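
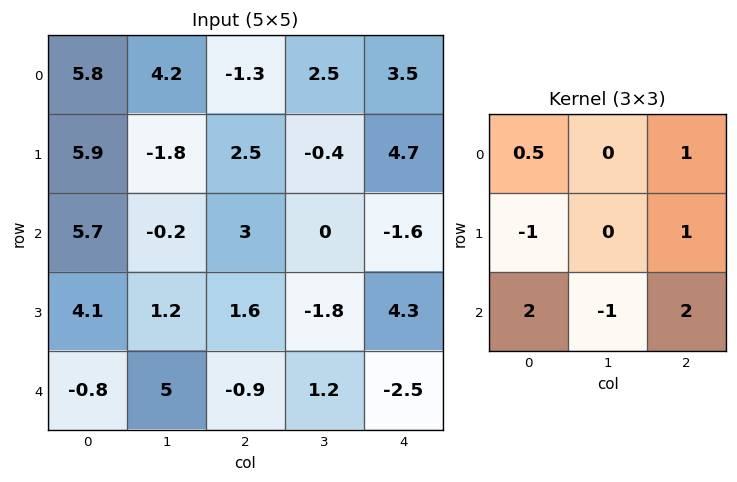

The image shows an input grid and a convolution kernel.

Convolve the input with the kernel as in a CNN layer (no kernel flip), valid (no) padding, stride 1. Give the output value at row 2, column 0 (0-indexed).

-5.05

The receptive field on the input at this output position is [5.7 -0.2 3 / 4.1 1.2 1.6 / -0.8 5 -0.9]. Elementwise product with the kernel and sum: 5.7·0.5 + 3·1 + 4.1·-1 + 1.6·1 + -0.8·2 + 5·-1 + -0.9·2.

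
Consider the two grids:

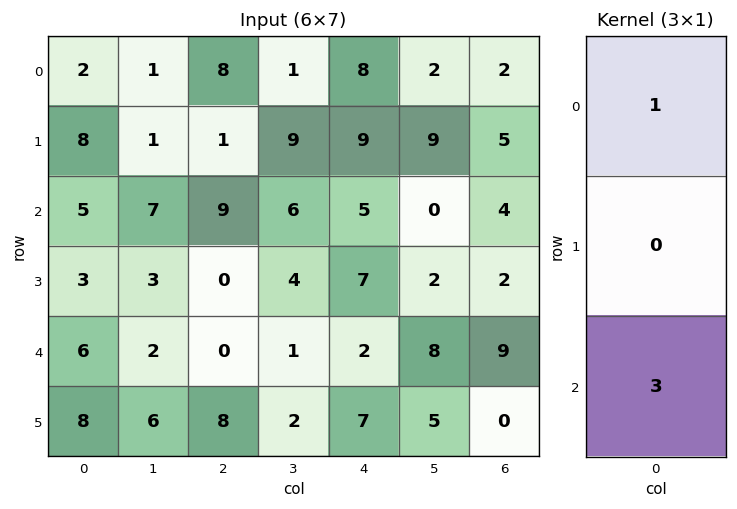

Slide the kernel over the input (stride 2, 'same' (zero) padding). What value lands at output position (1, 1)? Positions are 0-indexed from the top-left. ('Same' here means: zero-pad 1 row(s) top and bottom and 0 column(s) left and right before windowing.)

1

The receptive field on the zero-padded input at this output position is [1 / 9 / 0]. Elementwise product with the kernel and sum: 1·1 + 0·3.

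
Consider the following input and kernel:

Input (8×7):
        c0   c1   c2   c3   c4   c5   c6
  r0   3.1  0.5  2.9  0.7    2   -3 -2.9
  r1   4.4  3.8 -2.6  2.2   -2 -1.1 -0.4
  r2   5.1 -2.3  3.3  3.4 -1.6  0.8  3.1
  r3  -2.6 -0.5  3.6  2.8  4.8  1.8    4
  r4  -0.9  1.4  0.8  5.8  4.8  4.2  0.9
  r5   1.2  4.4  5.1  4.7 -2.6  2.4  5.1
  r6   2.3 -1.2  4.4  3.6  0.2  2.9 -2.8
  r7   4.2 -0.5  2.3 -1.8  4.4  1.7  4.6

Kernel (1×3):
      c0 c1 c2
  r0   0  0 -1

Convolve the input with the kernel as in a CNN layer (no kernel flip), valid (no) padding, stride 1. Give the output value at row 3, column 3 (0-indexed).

-1.8

The receptive field on the input at this output position is [2.8 4.8 1.8]. Elementwise product with the kernel and sum: 1.8·-1.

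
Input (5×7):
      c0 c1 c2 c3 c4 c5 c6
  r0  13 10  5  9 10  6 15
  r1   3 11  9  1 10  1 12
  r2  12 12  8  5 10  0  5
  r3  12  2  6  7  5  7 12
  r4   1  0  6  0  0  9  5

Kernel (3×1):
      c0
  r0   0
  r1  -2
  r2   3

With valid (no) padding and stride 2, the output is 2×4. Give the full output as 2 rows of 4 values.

30 6 10 -9
-21 6 -10 -9

Output[0,0]: The receptive field on the input at this output position is [13 / 3 / 12]. Elementwise product with the kernel and sum: 3·-2 + 12·3.
Output[0,1]: The receptive field on the input at this output position is [5 / 9 / 8]. Elementwise product with the kernel and sum: 9·-2 + 8·3.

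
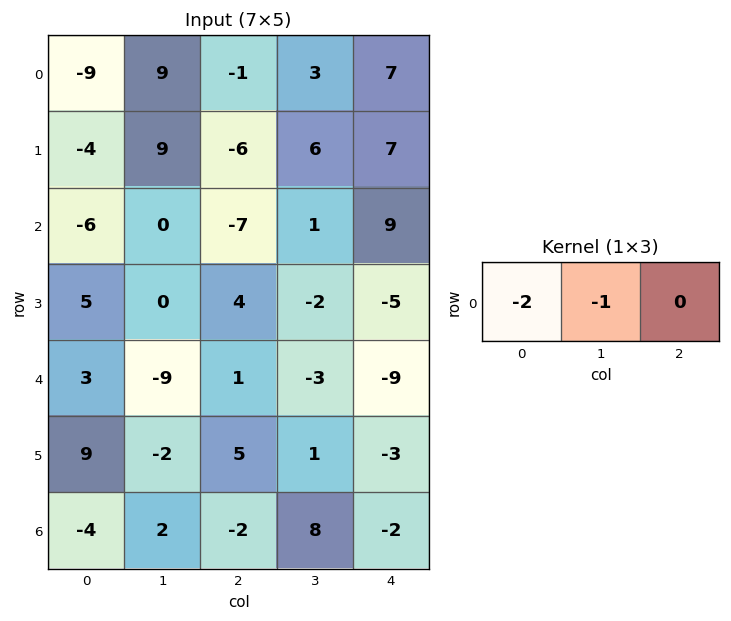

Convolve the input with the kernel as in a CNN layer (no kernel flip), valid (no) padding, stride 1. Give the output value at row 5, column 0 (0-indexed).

The receptive field on the input at this output position is [9 -2 5]. Elementwise product with the kernel and sum: 9·-2 + -2·-1.

-16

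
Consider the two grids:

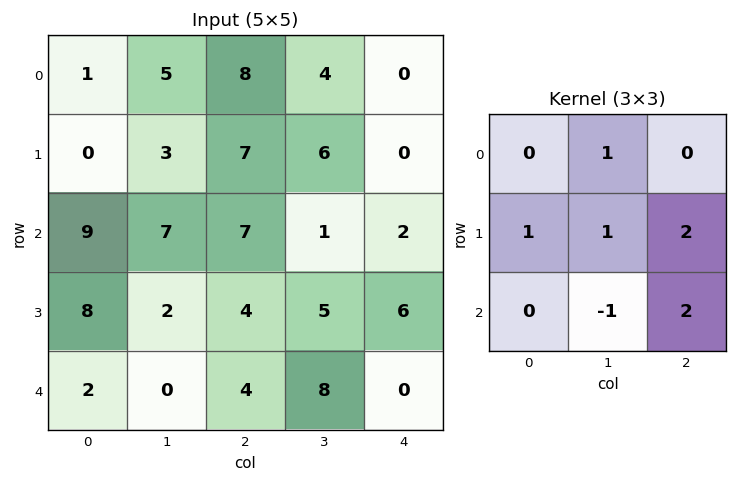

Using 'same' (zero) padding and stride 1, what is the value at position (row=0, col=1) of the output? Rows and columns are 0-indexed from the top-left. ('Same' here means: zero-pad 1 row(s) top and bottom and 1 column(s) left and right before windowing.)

The receptive field on the zero-padded input at this output position is [0 0 0 / 1 5 8 / 0 3 7]. Elementwise product with the kernel and sum: 0·1 + 1·1 + 5·1 + 8·2 + 3·-1 + 7·2.

33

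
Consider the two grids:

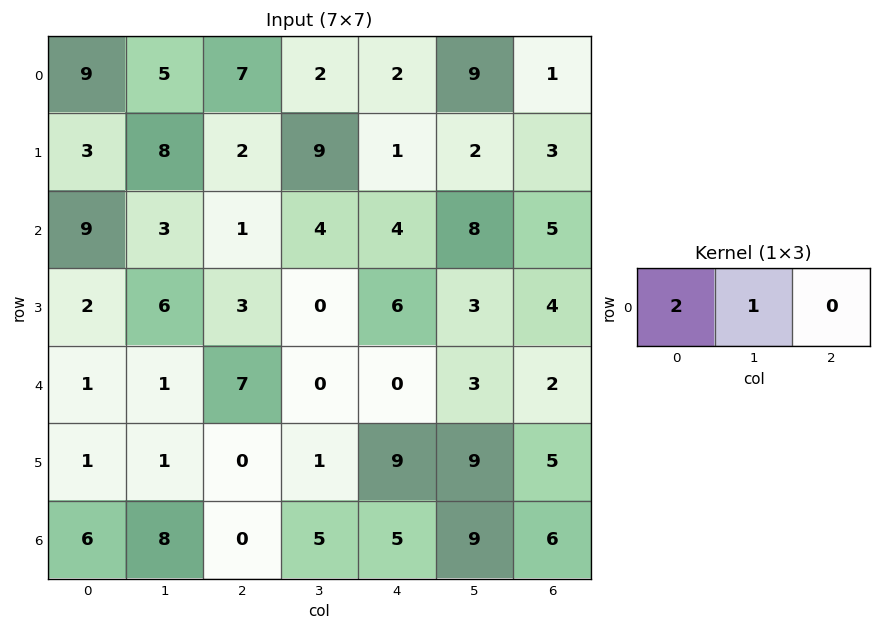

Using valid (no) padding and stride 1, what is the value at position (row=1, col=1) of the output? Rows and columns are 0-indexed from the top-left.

The receptive field on the input at this output position is [8 2 9]. Elementwise product with the kernel and sum: 8·2 + 2·1.

18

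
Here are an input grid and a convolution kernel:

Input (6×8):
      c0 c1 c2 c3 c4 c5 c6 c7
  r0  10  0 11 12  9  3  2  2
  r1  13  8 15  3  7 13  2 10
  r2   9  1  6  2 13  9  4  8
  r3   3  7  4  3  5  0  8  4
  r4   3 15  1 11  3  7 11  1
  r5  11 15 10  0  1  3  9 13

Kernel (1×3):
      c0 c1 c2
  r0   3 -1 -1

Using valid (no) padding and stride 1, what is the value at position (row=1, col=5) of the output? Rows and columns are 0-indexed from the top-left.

The receptive field on the input at this output position is [13 2 10]. Elementwise product with the kernel and sum: 13·3 + 2·-1 + 10·-1.

27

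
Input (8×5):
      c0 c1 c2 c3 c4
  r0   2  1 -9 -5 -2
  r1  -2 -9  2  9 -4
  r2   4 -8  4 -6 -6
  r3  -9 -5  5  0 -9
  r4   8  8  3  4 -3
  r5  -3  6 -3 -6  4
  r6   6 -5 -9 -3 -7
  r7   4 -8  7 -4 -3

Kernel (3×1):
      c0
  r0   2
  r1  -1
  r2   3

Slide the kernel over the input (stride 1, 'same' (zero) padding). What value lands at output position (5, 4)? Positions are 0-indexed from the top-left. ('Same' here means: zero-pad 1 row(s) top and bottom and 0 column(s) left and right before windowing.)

The receptive field on the zero-padded input at this output position is [-3 / 4 / -7]. Elementwise product with the kernel and sum: -3·2 + 4·-1 + -7·3.

-31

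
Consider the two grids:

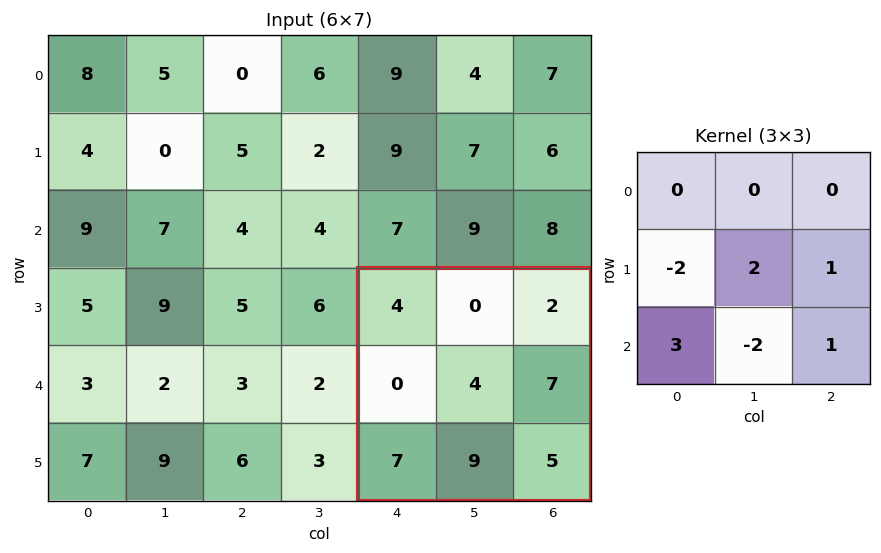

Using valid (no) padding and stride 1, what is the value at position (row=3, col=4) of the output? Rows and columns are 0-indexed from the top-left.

The receptive field on the input at this output position is [4 0 2 / 0 4 7 / 7 9 5]. Elementwise product with the kernel and sum: 0·-2 + 4·2 + 7·1 + 7·3 + 9·-2 + 5·1.

23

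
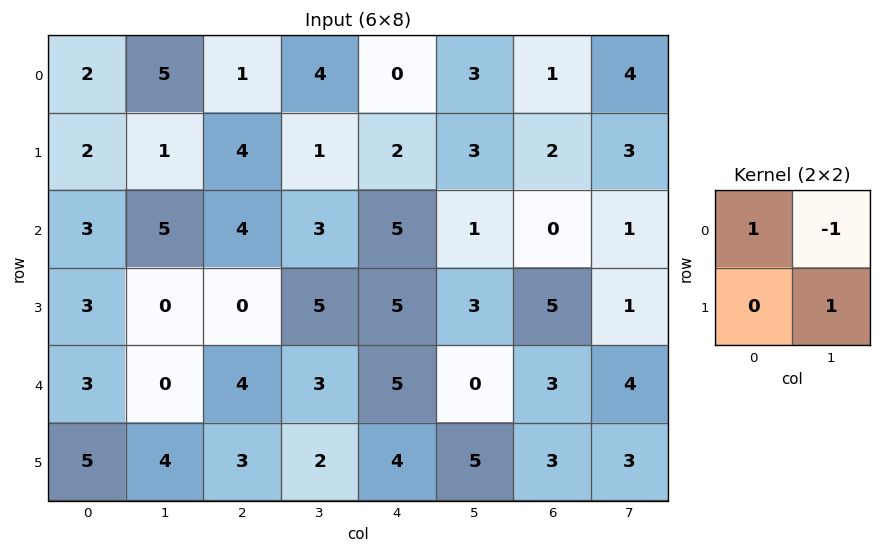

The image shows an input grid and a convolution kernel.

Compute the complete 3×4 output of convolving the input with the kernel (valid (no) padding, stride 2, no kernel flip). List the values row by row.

-2 -2 0 0
-2 6 7 0
7 3 10 2

Output[0,0]: The receptive field on the input at this output position is [2 5 / 2 1]. Elementwise product with the kernel and sum: 2·1 + 5·-1 + 1·1.
Output[0,1]: The receptive field on the input at this output position is [1 4 / 4 1]. Elementwise product with the kernel and sum: 1·1 + 4·-1 + 1·1.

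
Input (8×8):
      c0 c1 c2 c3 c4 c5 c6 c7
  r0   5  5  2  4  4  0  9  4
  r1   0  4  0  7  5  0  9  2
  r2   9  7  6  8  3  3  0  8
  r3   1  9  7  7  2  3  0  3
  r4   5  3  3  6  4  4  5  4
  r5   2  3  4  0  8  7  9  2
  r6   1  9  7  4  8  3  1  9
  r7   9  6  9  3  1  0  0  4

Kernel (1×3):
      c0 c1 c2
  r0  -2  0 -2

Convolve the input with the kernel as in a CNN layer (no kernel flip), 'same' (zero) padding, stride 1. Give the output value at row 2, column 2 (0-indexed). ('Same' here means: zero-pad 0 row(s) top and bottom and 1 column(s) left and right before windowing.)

The receptive field on the zero-padded input at this output position is [7 6 8]. Elementwise product with the kernel and sum: 7·-2 + 8·-2.

-30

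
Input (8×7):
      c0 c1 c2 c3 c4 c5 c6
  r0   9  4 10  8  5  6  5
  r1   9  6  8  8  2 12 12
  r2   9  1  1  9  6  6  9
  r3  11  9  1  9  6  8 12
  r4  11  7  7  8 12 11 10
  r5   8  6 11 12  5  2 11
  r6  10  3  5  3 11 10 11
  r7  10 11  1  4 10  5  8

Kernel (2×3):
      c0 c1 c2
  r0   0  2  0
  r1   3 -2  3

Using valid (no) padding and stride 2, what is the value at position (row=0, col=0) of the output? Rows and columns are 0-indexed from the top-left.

The receptive field on the input at this output position is [9 4 10 / 9 6 8]. Elementwise product with the kernel and sum: 4·2 + 9·3 + 6·-2 + 8·3.

47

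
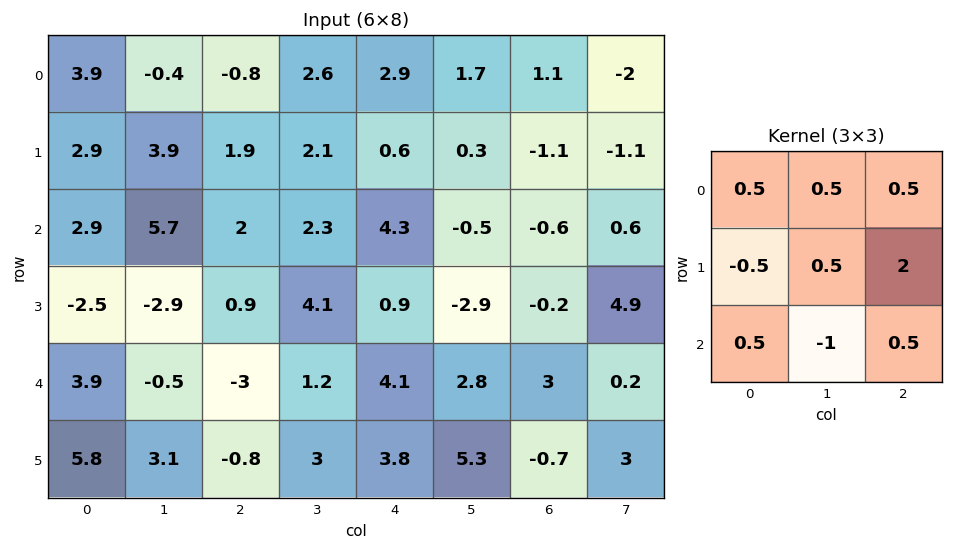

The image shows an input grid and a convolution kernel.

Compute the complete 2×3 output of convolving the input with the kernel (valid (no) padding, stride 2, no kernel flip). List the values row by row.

Output[0,0]: The receptive field on the input at this output position is [3.9 -0.4 -0.8 / 2.9 3.9 1.9 / 2.9 5.7 2]. Elementwise product with the kernel and sum: 3.9·0.5 + -0.4·0.5 + -0.8·0.5 + 2.9·-0.5 + 3.9·0.5 + 1.9·2 + 2.9·0.5 + 5.7·-1 + 2·0.5.
Output[0,1]: The receptive field on the input at this output position is [-0.8 2.6 2.9 / 1.9 2.1 0.6 / 2 2.3 4.3]. Elementwise product with the kernel and sum: -0.8·0.5 + 2.6·0.5 + 2.9·0.5 + 1.9·-0.5 + 2.1·0.5 + 0.6·2 + 2·0.5 + 2.3·-1 + 4.3·0.5.

2.4 4.5 2.85
7.85 7.05 0.05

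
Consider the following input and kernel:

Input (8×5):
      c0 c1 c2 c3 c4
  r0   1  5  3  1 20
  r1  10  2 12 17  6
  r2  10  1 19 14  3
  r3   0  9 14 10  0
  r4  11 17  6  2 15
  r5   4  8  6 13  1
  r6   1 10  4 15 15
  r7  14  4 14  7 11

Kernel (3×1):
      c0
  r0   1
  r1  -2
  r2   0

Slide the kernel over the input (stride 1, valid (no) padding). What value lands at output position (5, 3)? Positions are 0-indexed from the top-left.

-17

The receptive field on the input at this output position is [13 / 15 / 7]. Elementwise product with the kernel and sum: 13·1 + 15·-2.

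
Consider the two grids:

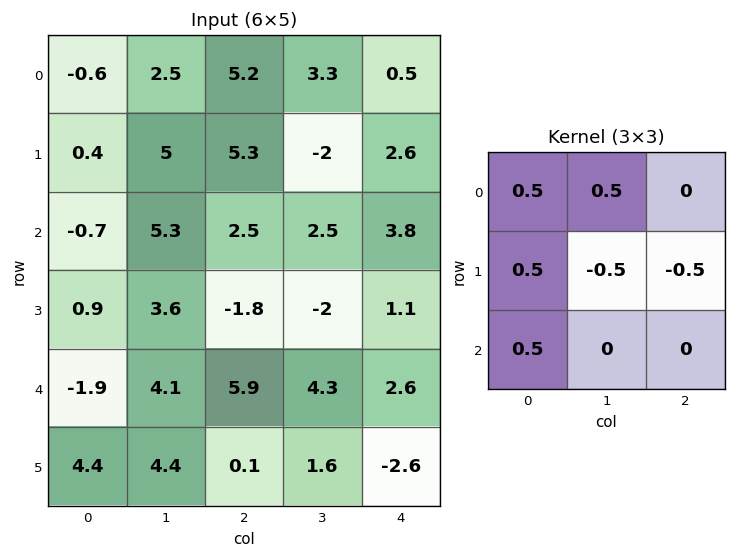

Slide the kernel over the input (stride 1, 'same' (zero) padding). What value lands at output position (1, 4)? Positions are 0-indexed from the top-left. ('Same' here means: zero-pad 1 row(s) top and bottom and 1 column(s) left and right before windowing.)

0.85

The receptive field on the zero-padded input at this output position is [3.3 0.5 0 / -2 2.6 0 / 2.5 3.8 0]. Elementwise product with the kernel and sum: 3.3·0.5 + 0.5·0.5 + -2·0.5 + 2.6·-0.5 + 0·-0.5 + 2.5·0.5.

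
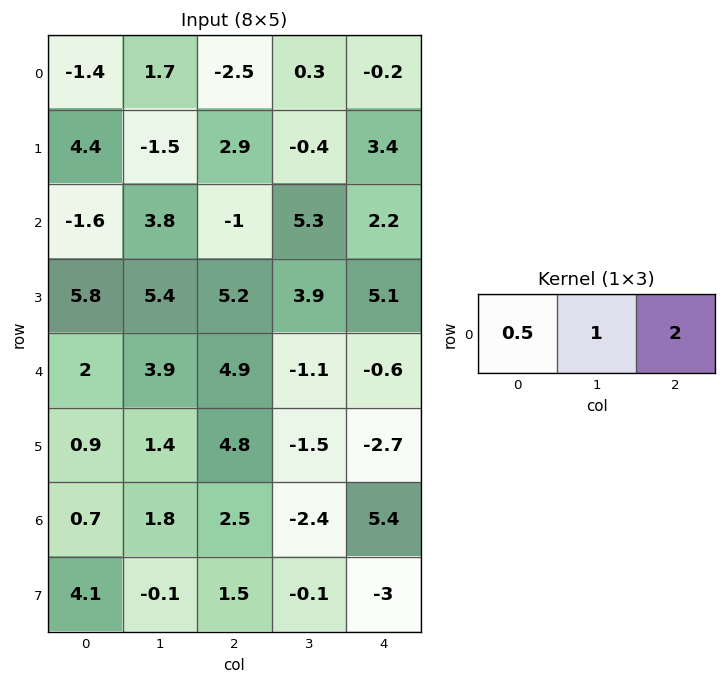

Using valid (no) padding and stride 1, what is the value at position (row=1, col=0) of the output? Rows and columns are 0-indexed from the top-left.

6.5

The receptive field on the input at this output position is [4.4 -1.5 2.9]. Elementwise product with the kernel and sum: 4.4·0.5 + -1.5·1 + 2.9·2.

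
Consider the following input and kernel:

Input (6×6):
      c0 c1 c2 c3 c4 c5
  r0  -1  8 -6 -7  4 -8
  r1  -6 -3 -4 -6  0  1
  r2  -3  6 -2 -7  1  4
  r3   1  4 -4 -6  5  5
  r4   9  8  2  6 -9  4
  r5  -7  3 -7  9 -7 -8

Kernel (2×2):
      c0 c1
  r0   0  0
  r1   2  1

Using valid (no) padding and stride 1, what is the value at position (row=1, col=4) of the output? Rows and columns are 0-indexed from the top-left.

6

The receptive field on the input at this output position is [0 1 / 1 4]. Elementwise product with the kernel and sum: 1·2 + 4·1.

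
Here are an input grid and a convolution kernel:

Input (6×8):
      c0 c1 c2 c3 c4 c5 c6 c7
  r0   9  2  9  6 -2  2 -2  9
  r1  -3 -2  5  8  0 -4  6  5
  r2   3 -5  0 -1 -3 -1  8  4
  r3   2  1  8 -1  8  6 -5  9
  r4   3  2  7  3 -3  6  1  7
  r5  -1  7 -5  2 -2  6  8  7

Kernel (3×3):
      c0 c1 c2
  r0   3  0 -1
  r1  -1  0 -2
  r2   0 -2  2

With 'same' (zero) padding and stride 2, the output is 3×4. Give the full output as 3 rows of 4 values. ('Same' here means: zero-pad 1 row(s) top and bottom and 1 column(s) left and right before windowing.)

Output[0,0]: The receptive field on the zero-padded input at this output position is [0 0 0 / 0 9 2 / 0 -3 -2]. Elementwise product with the kernel and sum: 0·3 + 0·-1 + 0·-1 + 2·-2 + -3·-2 + -2·2.
Output[0,1]: The receptive field on the zero-padded input at this output position is [0 0 0 / 2 9 6 / -2 5 8]. Elementwise product with the kernel and sum: 0·3 + 0·-1 + 2·-1 + 6·-2 + 5·-2 + 8·2.

-2 -8 -18 -22
10 -25 27 4
11 10 -8 -13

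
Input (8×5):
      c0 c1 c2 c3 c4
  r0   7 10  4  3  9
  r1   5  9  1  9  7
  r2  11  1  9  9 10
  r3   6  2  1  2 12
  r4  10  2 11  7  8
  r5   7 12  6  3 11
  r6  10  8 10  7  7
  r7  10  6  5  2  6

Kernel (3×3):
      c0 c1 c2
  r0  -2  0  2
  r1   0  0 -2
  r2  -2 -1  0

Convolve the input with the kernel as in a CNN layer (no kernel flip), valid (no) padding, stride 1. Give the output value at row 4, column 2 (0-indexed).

The receptive field on the input at this output position is [11 7 8 / 6 3 11 / 10 7 7]. Elementwise product with the kernel and sum: 11·-2 + 8·2 + 11·-2 + 10·-2 + 7·-1.

-55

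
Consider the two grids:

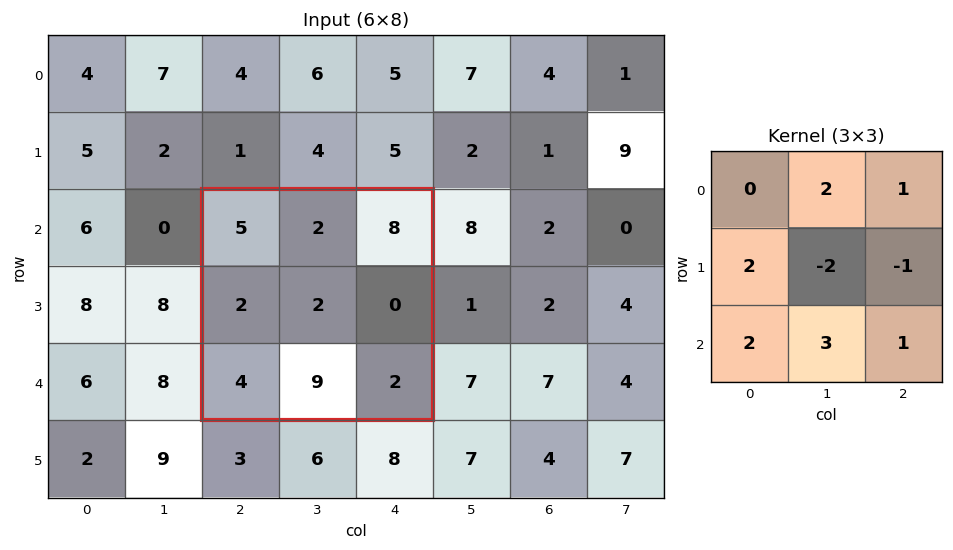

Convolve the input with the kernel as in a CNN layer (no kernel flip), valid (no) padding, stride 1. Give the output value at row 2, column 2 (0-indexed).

49

The receptive field on the input at this output position is [5 2 8 / 2 2 0 / 4 9 2]. Elementwise product with the kernel and sum: 2·2 + 8·1 + 2·2 + 2·-2 + 0·-1 + 4·2 + 9·3 + 2·1.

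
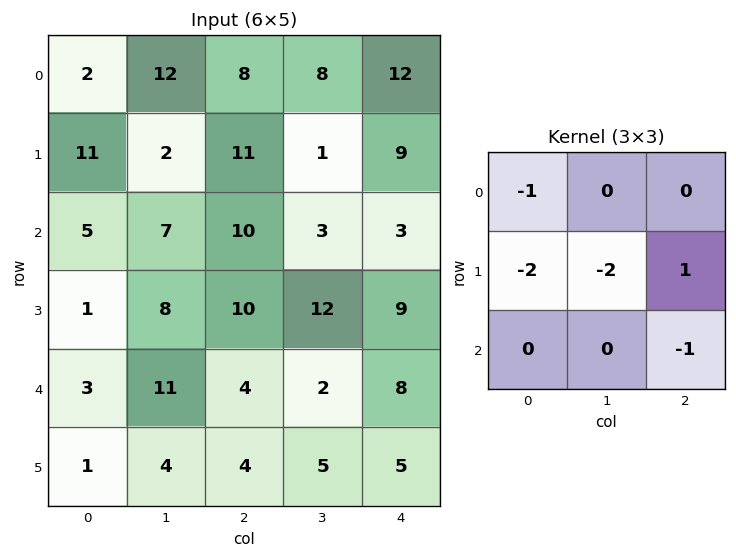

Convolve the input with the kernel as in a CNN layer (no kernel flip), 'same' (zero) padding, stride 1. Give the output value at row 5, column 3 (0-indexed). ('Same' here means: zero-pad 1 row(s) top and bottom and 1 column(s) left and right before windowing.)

-17

The receptive field on the zero-padded input at this output position is [4 2 8 / 4 5 5 / 0 0 0]. Elementwise product with the kernel and sum: 4·-1 + 4·-2 + 5·-2 + 5·1 + 0·-1.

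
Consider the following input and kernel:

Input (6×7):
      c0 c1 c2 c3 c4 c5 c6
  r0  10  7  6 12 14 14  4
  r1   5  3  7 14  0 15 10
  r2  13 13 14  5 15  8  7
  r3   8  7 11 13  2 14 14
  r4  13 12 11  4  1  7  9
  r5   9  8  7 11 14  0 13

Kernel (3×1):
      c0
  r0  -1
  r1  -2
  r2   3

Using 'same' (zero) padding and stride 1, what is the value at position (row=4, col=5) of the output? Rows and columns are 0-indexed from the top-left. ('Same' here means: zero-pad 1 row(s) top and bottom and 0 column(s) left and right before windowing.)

The receptive field on the zero-padded input at this output position is [14 / 7 / 0]. Elementwise product with the kernel and sum: 14·-1 + 7·-2 + 0·3.

-28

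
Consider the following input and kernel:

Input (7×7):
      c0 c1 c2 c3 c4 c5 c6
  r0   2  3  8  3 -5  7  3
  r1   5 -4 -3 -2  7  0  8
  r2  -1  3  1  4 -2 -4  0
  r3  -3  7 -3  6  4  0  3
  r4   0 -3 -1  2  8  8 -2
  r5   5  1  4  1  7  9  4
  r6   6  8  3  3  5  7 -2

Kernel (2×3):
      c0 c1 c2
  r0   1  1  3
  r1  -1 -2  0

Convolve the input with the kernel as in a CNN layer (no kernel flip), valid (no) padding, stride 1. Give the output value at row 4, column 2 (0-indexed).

The receptive field on the input at this output position is [-1 2 8 / 4 1 7]. Elementwise product with the kernel and sum: -1·1 + 2·1 + 8·3 + 4·-1 + 1·-2.

19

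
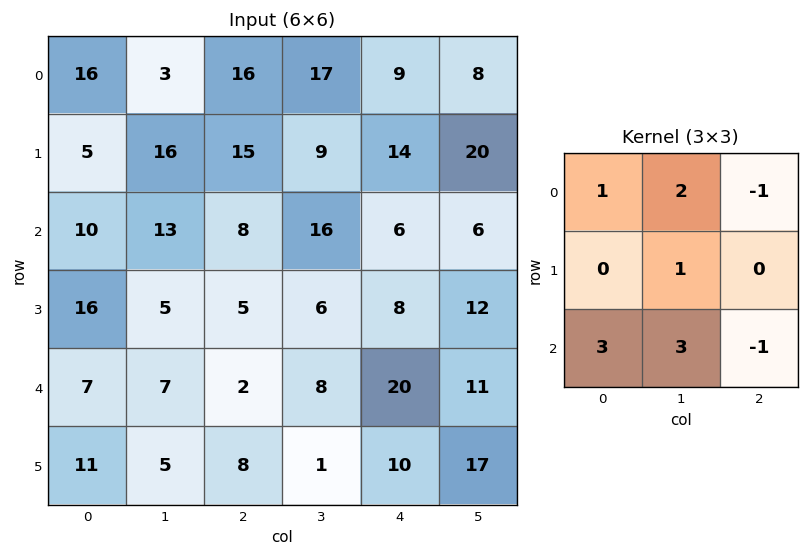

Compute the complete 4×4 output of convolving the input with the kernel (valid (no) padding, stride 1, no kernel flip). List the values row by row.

Output[0,0]: The receptive field on the input at this output position is [16 3 16 / 5 16 15 / 10 13 8]. Elementwise product with the kernel and sum: 16·1 + 3·2 + 16·-1 + 16·1 + 10·3 + 13·3 + 8·-1.

83 80 116 101
93 69 60 53
73 37 50 103
68 49 34 46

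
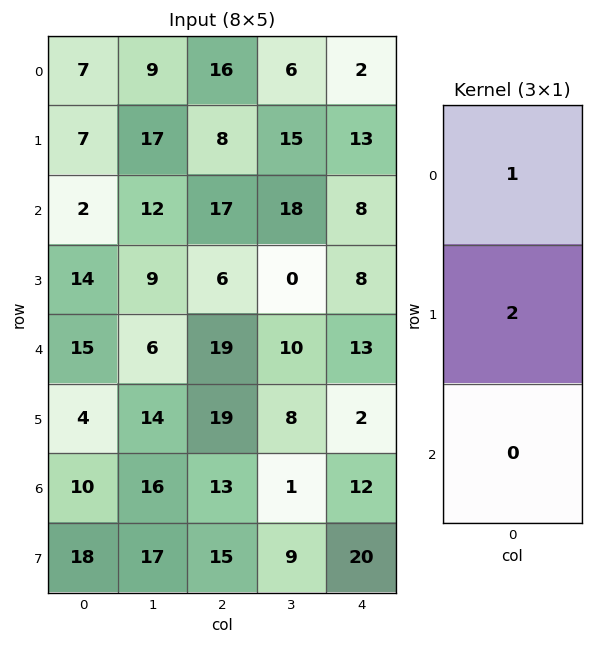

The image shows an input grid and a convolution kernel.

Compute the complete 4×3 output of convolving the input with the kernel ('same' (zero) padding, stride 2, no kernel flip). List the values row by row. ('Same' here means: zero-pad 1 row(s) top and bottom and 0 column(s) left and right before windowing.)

Output[0,0]: The receptive field on the zero-padded input at this output position is [0 / 7 / 7]. Elementwise product with the kernel and sum: 0·1 + 7·2.

14 32 4
11 42 29
44 44 34
24 45 26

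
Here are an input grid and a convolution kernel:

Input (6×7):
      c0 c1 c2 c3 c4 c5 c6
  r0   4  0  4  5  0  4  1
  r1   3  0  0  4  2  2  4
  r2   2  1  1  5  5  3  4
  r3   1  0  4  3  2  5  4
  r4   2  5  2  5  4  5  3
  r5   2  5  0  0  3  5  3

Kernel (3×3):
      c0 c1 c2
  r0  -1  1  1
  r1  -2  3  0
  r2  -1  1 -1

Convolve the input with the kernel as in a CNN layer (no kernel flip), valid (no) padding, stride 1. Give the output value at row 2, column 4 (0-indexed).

The receptive field on the input at this output position is [5 3 4 / 2 5 4 / 4 5 3]. Elementwise product with the kernel and sum: 5·-1 + 3·1 + 4·1 + 2·-2 + 5·3 + 4·-1 + 5·1 + 3·-1.

11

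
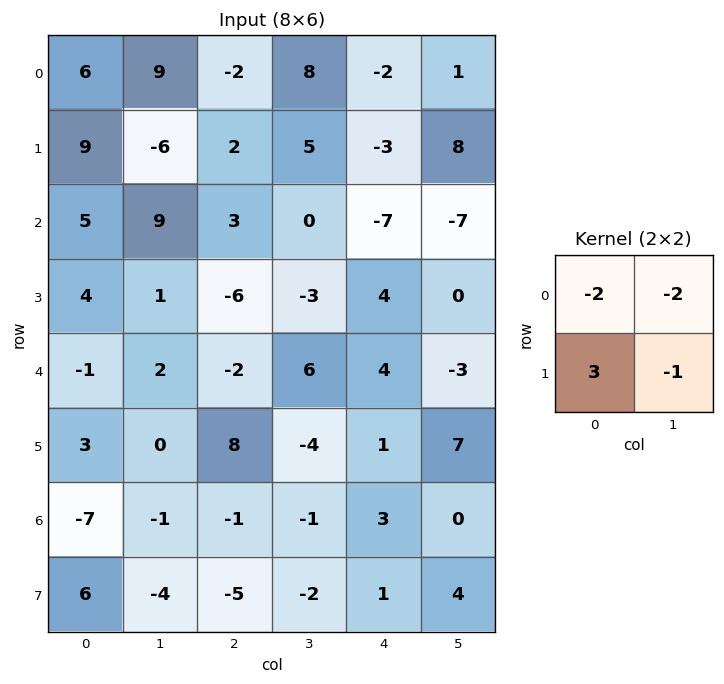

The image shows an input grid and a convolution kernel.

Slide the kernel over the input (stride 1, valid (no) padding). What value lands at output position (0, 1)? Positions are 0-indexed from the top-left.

The receptive field on the input at this output position is [9 -2 / -6 2]. Elementwise product with the kernel and sum: 9·-2 + -2·-2 + -6·3 + 2·-1.

-34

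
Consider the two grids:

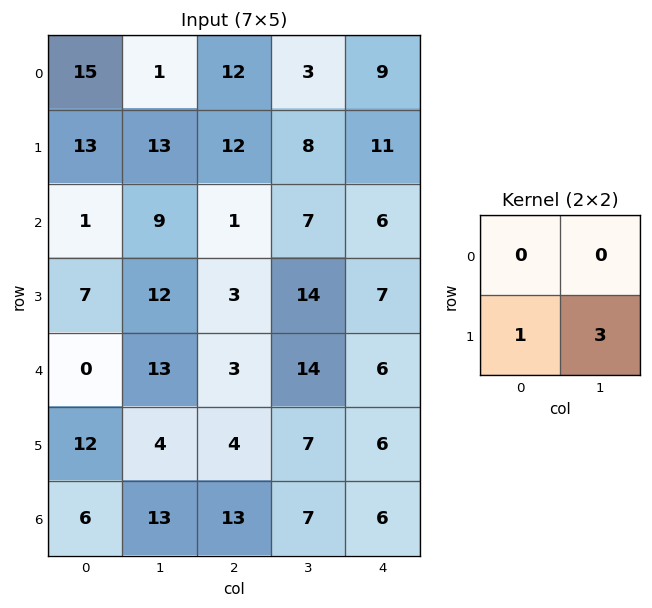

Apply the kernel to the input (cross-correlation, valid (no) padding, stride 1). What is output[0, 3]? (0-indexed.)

The receptive field on the input at this output position is [3 9 / 8 11]. Elementwise product with the kernel and sum: 8·1 + 11·3.

41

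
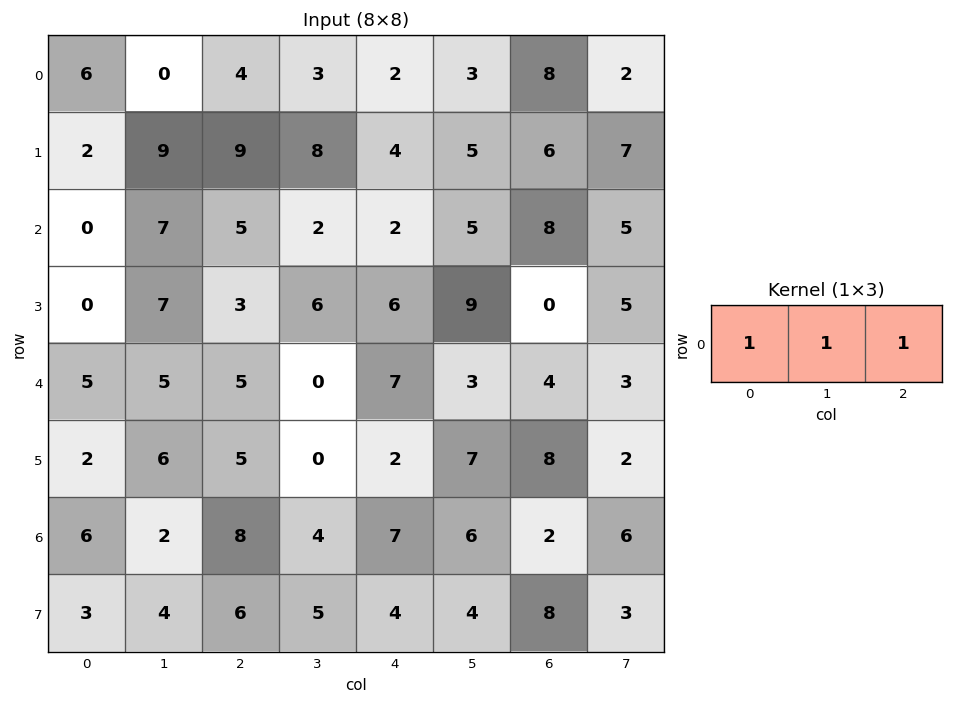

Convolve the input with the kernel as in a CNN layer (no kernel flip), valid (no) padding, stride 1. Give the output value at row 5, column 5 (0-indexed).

17

The receptive field on the input at this output position is [7 8 2]. Elementwise product with the kernel and sum: 7·1 + 8·1 + 2·1.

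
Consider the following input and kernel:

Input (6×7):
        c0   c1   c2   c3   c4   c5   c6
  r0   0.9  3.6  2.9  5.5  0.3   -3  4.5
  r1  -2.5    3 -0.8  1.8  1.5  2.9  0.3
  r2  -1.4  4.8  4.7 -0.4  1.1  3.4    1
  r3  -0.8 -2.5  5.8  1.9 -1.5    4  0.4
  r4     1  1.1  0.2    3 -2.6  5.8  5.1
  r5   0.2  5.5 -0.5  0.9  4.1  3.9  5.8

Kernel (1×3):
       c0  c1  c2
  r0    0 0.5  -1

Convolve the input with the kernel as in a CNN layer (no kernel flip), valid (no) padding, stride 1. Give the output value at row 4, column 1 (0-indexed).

-2.9

The receptive field on the input at this output position is [1.1 0.2 3]. Elementwise product with the kernel and sum: 0.2·0.5 + 3·-1.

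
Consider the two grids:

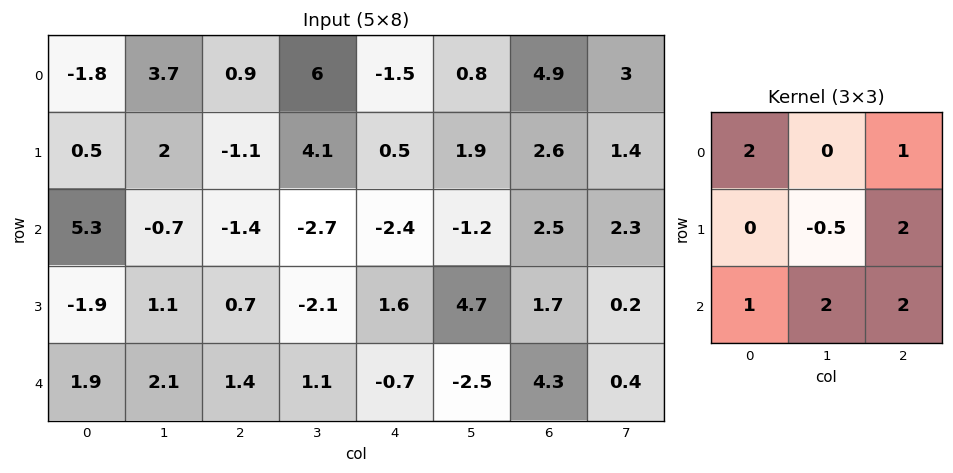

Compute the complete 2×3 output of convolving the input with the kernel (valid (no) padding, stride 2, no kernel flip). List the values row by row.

Output[0,0]: The receptive field on the input at this output position is [-1.8 3.7 0.9 / 0.5 2 -1.1 / 5.3 -0.7 -1.4]. Elementwise product with the kernel and sum: -1.8·2 + 0.9·1 + 2·-0.5 + -1.1·2 + 5.3·1 + -0.7·2 + -1.4·2.

-4.8 -12.35 6.35
18.95 1.25 1.65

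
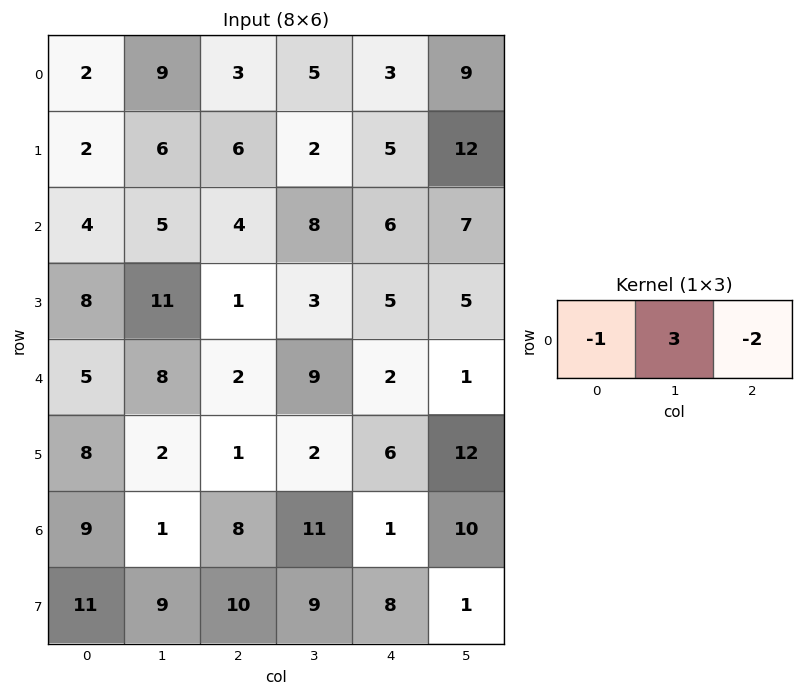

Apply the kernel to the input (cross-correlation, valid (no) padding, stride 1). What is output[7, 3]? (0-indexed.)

The receptive field on the input at this output position is [9 8 1]. Elementwise product with the kernel and sum: 9·-1 + 8·3 + 1·-2.

13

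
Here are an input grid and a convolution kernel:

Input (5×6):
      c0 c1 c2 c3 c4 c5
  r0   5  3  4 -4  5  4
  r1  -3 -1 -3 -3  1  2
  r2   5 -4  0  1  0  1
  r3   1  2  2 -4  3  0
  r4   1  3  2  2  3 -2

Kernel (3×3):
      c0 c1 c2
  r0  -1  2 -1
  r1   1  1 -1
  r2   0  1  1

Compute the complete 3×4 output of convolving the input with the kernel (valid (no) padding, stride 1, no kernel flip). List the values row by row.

-8 9 -23 7
9 -9 -4 6
-7 15 2 -2

Output[0,0]: The receptive field on the input at this output position is [5 3 4 / -3 -1 -3 / 5 -4 0]. Elementwise product with the kernel and sum: 5·-1 + 3·2 + 4·-1 + -3·1 + -1·1 + -3·-1 + -4·1 + 0·1.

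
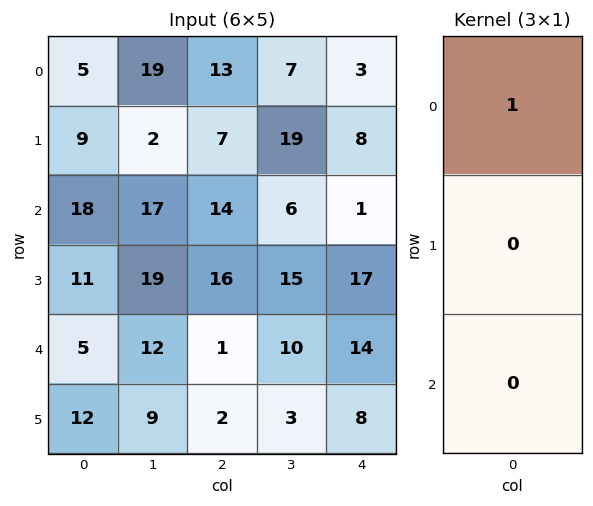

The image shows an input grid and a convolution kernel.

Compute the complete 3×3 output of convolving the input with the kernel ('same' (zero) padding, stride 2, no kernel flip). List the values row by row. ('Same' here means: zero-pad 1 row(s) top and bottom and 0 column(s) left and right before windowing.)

Output[0,0]: The receptive field on the zero-padded input at this output position is [0 / 5 / 9]. Elementwise product with the kernel and sum: 0·1.

0 0 0
9 7 8
11 16 17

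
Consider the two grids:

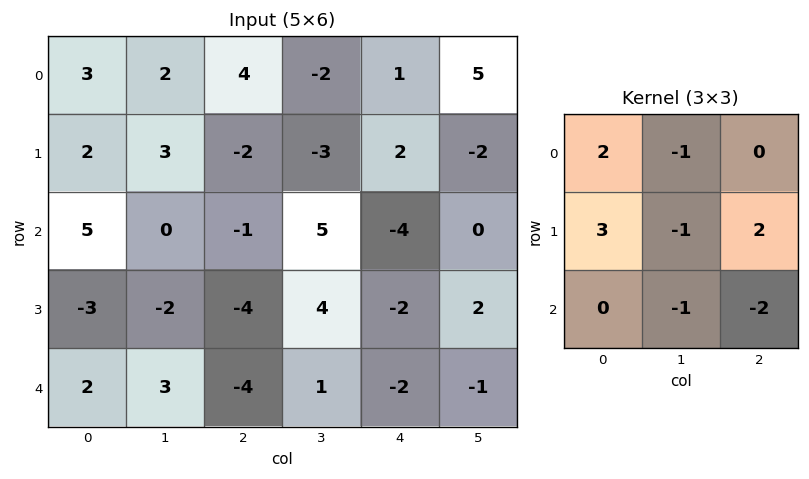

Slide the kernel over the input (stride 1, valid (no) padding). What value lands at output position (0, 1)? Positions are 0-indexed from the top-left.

-4

The receptive field on the input at this output position is [2 4 -2 / 3 -2 -3 / 0 -1 5]. Elementwise product with the kernel and sum: 2·2 + 4·-1 + 3·3 + -2·-1 + -3·2 + -1·-1 + 5·-2.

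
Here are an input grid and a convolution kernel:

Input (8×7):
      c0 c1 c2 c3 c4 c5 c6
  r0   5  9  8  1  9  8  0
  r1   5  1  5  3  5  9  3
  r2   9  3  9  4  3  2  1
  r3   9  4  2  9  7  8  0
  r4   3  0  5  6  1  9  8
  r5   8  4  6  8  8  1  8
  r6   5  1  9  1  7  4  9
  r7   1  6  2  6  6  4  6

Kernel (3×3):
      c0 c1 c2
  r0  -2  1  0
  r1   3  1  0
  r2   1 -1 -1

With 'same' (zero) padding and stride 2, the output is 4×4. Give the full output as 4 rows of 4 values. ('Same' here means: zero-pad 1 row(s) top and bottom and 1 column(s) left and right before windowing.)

Output[0,0]: The receptive field on the zero-padded input at this output position is [0 0 0 / 0 5 9 / 0 5 1]. Elementwise product with the kernel and sum: 0·-2 + 0·1 + 0·3 + 5·1 + 0·1 + 5·-1 + 1·-1.

-1 28 1 30
1 14 8 0
0 -11 7 12
6 8 -2 25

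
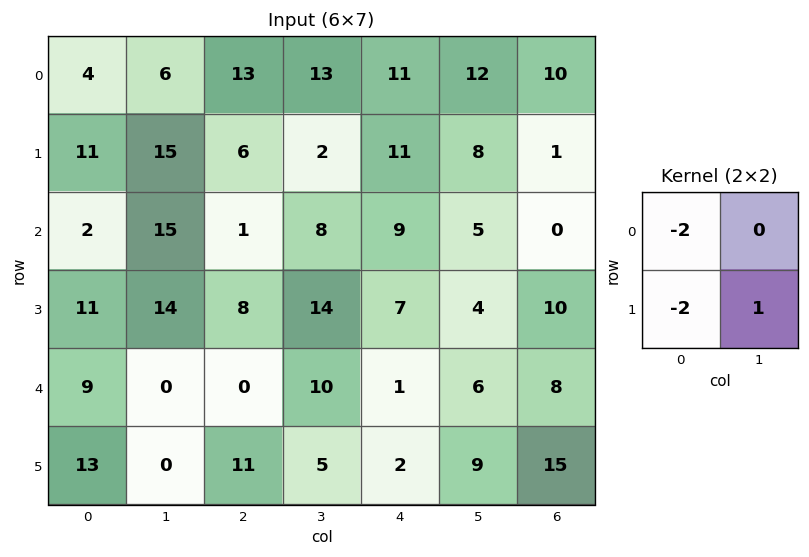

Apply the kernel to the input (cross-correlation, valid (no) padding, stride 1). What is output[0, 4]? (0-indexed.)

The receptive field on the input at this output position is [11 12 / 11 8]. Elementwise product with the kernel and sum: 11·-2 + 11·-2 + 8·1.

-36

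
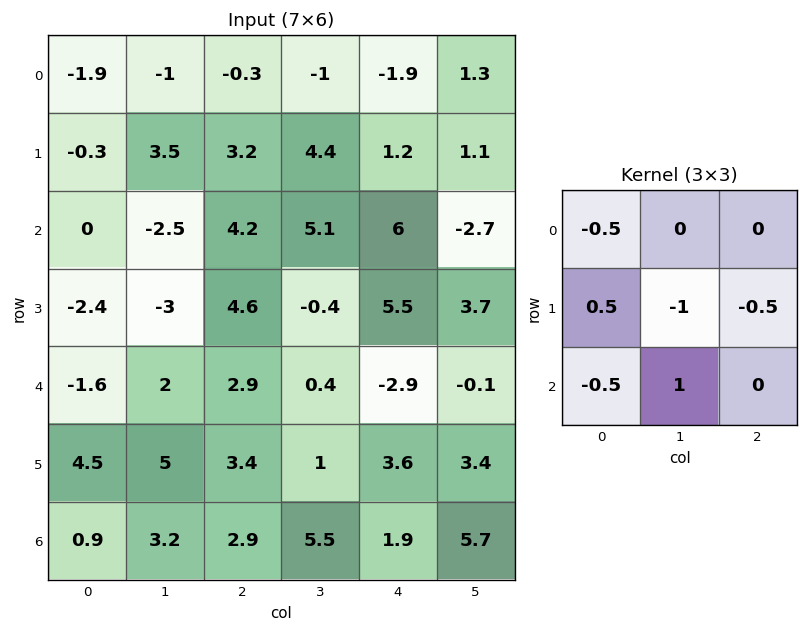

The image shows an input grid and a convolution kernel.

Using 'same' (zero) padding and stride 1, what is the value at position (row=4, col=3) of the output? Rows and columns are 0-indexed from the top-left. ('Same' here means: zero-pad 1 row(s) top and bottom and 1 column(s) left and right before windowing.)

The receptive field on the zero-padded input at this output position is [4.6 -0.4 5.5 / 2.9 0.4 -2.9 / 3.4 1 3.6]. Elementwise product with the kernel and sum: 4.6·-0.5 + 2.9·0.5 + 0.4·-1 + -2.9·-0.5 + 3.4·-0.5 + 1·1.

-0.5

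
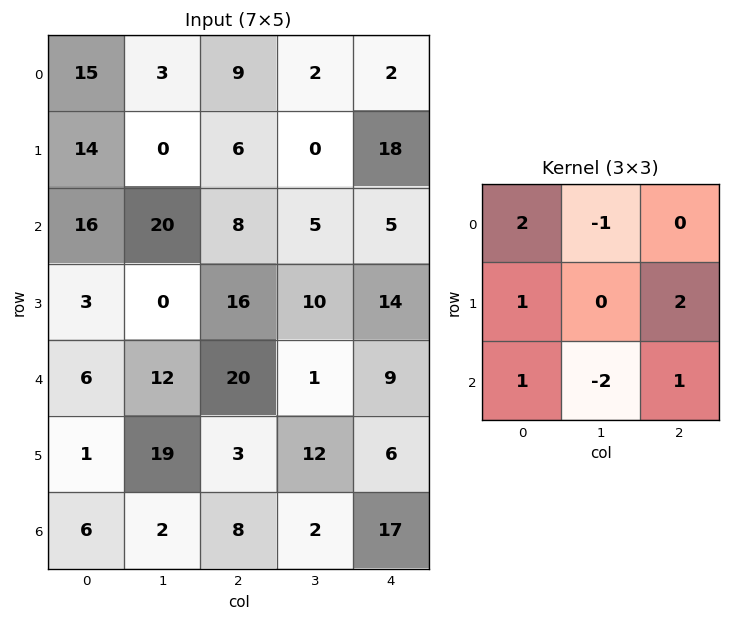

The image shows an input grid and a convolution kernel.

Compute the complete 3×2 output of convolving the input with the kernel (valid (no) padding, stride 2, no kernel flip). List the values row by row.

Output[0,0]: The receptive field on the input at this output position is [15 3 9 / 14 0 6 / 16 20 8]. Elementwise product with the kernel and sum: 15·2 + 3·-1 + 14·1 + 6·2 + 16·1 + 20·-2 + 8·1.
Output[0,1]: The receptive field on the input at this output position is [9 2 2 / 6 0 18 / 8 5 5]. Elementwise product with the kernel and sum: 9·2 + 2·-1 + 6·1 + 18·2 + 8·1 + 5·-2 + 5·1.

37 61
49 82
17 75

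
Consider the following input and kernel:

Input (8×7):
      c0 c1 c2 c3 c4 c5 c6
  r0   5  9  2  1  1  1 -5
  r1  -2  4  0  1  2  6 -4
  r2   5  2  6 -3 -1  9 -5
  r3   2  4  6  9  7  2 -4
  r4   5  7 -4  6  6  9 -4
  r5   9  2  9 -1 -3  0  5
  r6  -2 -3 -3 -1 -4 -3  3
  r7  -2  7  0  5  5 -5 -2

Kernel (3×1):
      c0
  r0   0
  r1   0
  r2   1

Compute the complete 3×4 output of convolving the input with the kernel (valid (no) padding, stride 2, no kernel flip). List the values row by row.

5 6 -1 -5
5 -4 6 -4
-2 -3 -4 3

Output[0,0]: The receptive field on the input at this output position is [5 / -2 / 5]. Elementwise product with the kernel and sum: 5·1.
Output[0,1]: The receptive field on the input at this output position is [2 / 0 / 6]. Elementwise product with the kernel and sum: 6·1.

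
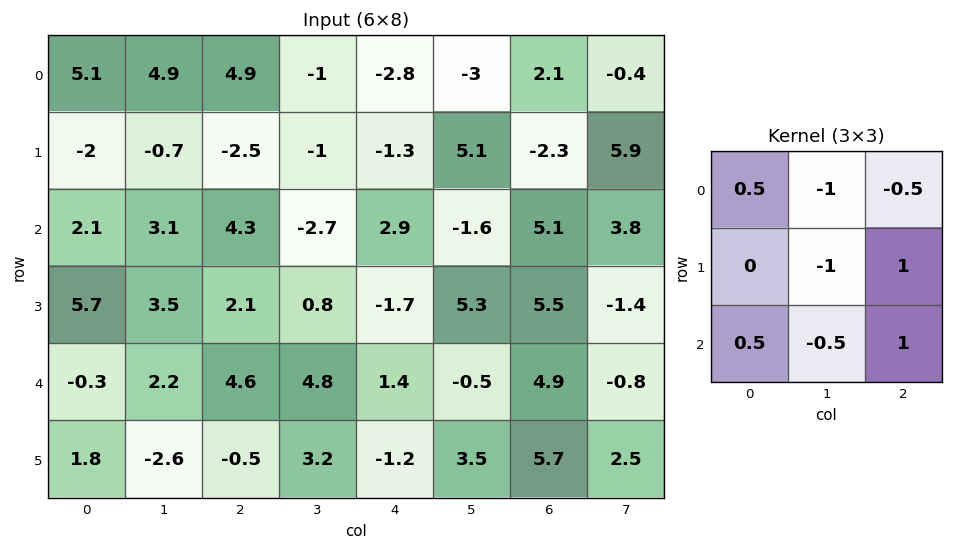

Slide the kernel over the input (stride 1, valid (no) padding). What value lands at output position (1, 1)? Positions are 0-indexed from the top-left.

The receptive field on the input at this output position is [-0.7 -2.5 -1 / 3.1 4.3 -2.7 / 3.5 2.1 0.8]. Elementwise product with the kernel and sum: -0.7·0.5 + -2.5·-1 + -1·-0.5 + 4.3·-1 + -2.7·1 + 3.5·0.5 + 2.1·-0.5 + 0.8·1.

-2.85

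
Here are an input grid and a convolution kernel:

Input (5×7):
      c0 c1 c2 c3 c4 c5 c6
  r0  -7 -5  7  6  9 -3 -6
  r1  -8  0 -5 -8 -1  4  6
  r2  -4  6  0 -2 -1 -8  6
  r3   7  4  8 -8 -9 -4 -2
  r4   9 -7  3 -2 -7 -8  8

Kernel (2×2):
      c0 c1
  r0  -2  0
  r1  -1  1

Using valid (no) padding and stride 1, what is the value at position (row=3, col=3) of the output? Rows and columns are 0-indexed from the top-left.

The receptive field on the input at this output position is [-8 -9 / -2 -7]. Elementwise product with the kernel and sum: -8·-2 + -2·-1 + -7·1.

11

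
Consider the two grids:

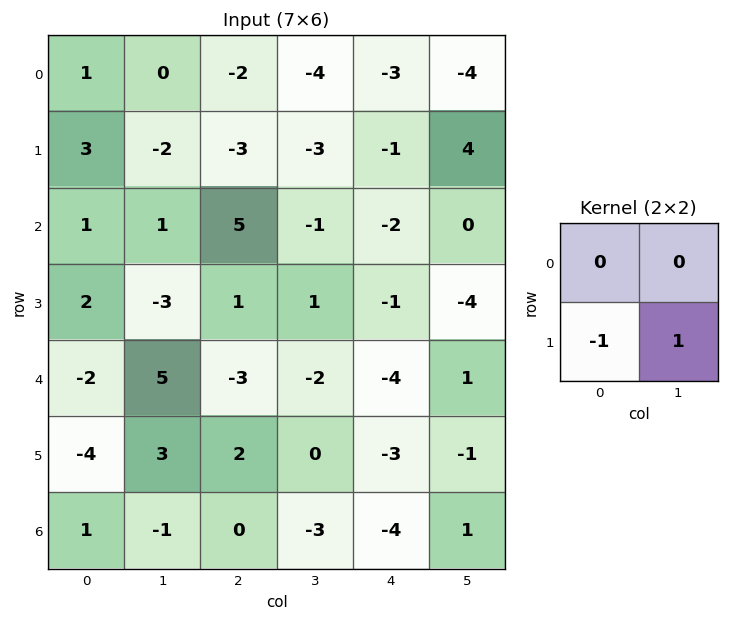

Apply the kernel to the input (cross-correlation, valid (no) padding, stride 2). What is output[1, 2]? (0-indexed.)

-3

The receptive field on the input at this output position is [-2 0 / -1 -4]. Elementwise product with the kernel and sum: -1·-1 + -4·1.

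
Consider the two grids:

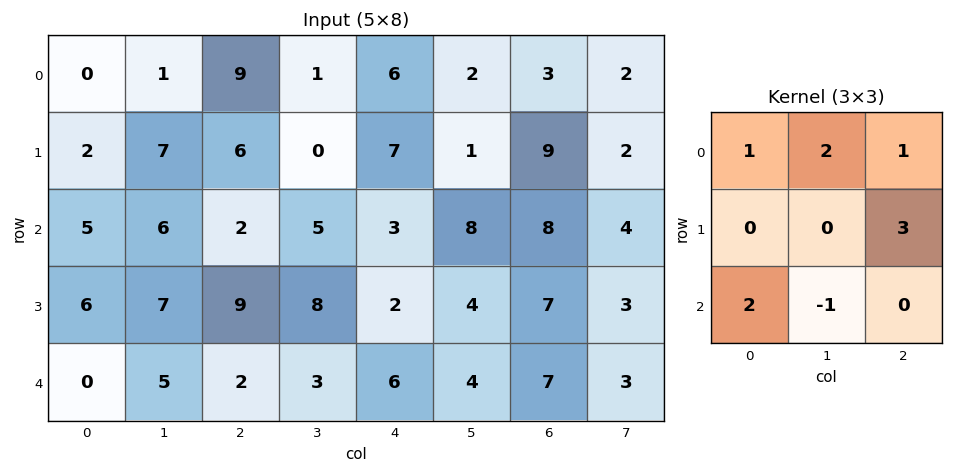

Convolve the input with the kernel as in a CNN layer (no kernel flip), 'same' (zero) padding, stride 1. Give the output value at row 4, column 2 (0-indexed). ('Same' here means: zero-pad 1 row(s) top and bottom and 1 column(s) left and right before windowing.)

42

The receptive field on the zero-padded input at this output position is [7 9 8 / 5 2 3 / 0 0 0]. Elementwise product with the kernel and sum: 7·1 + 9·2 + 8·1 + 3·3 + 0·2 + 0·-1.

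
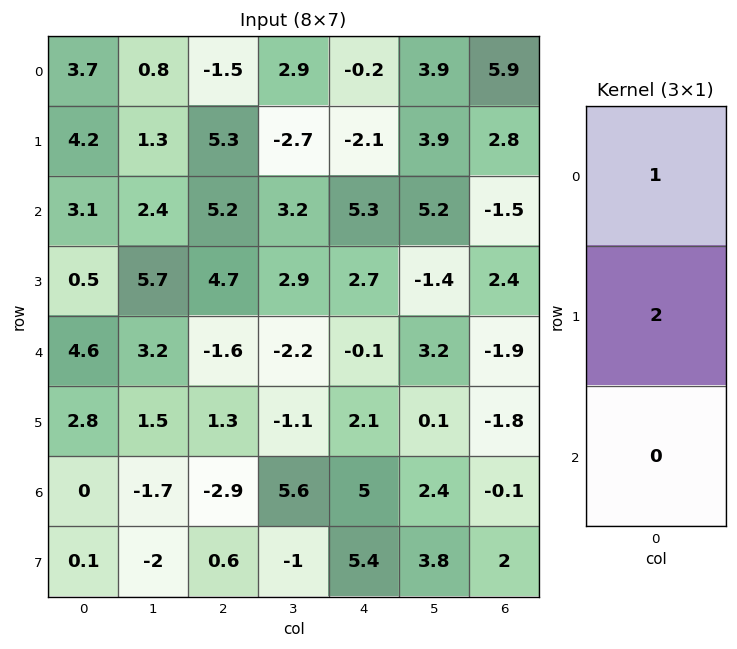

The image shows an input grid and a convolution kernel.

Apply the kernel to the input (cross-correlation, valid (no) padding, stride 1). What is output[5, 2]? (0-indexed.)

The receptive field on the input at this output position is [1.3 / -2.9 / 0.6]. Elementwise product with the kernel and sum: 1.3·1 + -2.9·2.

-4.5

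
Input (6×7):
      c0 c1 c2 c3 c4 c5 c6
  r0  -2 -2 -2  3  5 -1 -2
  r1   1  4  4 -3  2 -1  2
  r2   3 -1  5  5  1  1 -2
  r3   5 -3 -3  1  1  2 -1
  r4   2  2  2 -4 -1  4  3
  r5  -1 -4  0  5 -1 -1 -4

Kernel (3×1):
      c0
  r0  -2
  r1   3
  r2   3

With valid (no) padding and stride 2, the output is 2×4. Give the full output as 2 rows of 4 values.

Output[0,0]: The receptive field on the input at this output position is [-2 / 1 / 3]. Elementwise product with the kernel and sum: -2·-2 + 1·3 + 3·3.

16 31 -1 4
15 -13 -2 10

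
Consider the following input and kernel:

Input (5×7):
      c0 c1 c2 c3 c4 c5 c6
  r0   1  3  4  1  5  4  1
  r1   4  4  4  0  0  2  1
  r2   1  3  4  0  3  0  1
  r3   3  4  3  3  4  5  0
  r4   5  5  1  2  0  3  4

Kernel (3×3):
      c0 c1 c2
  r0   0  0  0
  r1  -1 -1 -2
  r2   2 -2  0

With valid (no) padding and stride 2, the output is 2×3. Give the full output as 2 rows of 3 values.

Output[0,0]: The receptive field on the input at this output position is [1 3 4 / 4 4 4 / 1 3 4]. Elementwise product with the kernel and sum: 4·-1 + 4·-1 + 4·-2 + 1·2 + 3·-2.

-20 4 2
-13 -16 -15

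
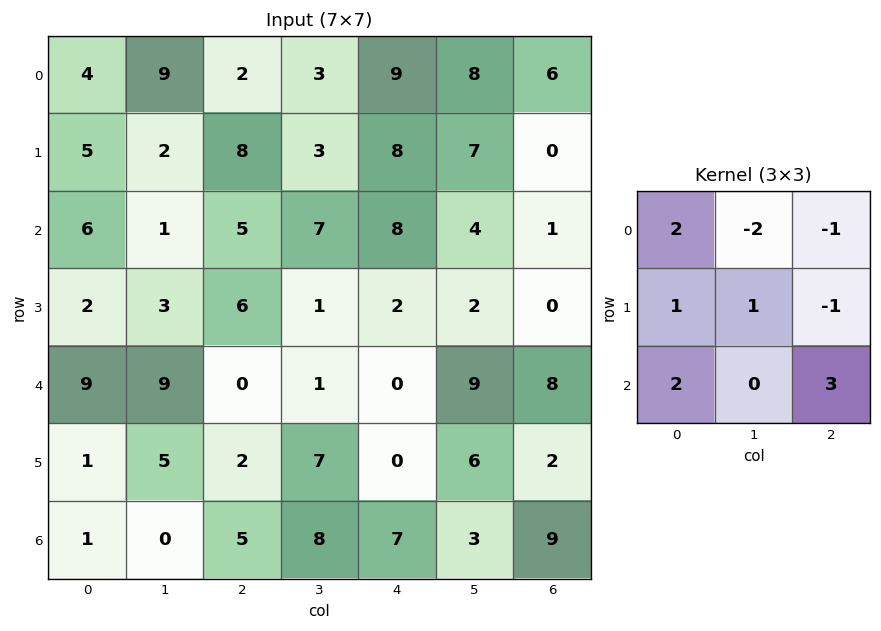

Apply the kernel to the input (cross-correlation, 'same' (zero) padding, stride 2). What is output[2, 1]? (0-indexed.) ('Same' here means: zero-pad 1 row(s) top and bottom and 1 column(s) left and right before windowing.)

The receptive field on the zero-padded input at this output position is [3 6 1 / 9 0 1 / 5 2 7]. Elementwise product with the kernel and sum: 3·2 + 6·-2 + 1·-1 + 9·1 + 0·1 + 1·-1 + 5·2 + 7·3.

32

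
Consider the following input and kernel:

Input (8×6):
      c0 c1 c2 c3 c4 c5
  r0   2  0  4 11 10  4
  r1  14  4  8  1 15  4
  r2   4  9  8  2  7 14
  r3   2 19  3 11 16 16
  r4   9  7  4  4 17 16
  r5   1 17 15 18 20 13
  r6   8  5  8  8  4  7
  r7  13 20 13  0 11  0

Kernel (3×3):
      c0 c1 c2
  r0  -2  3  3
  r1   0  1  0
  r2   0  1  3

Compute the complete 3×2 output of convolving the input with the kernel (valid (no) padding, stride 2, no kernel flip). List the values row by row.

Output[0,0]: The receptive field on the input at this output position is [2 0 4 / 14 4 8 / 4 9 8]. Elementwise product with the kernel and sum: 2·-2 + 0·3 + 4·3 + 4·1 + 9·1 + 8·3.

45 79
81 77
61 93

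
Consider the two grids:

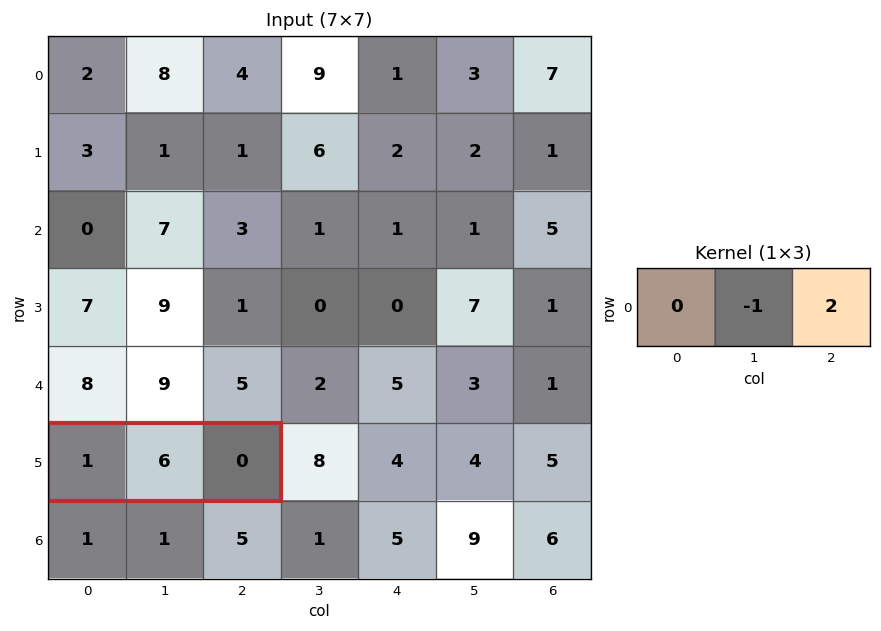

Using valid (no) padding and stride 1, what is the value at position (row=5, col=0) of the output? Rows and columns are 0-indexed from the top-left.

The receptive field on the input at this output position is [1 6 0]. Elementwise product with the kernel and sum: 6·-1 + 0·2.

-6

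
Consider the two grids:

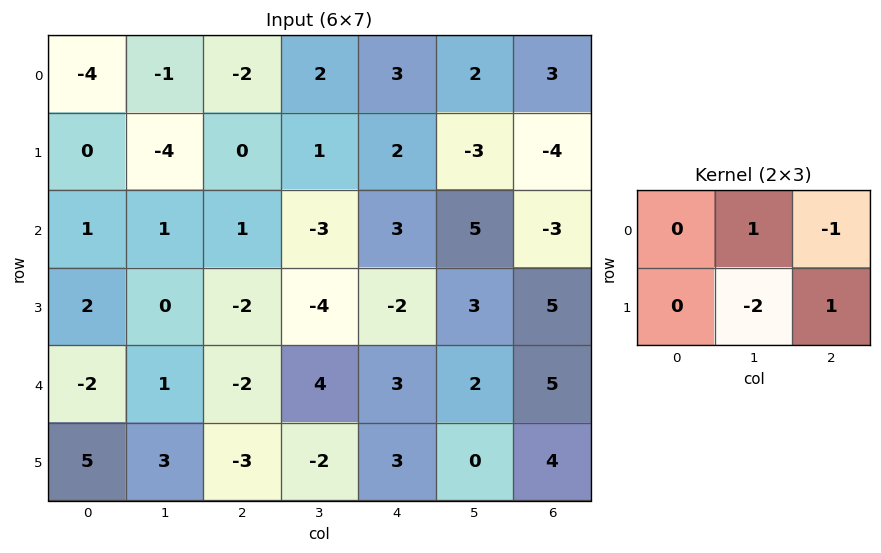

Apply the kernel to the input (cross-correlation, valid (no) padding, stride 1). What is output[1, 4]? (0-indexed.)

The receptive field on the input at this output position is [2 -3 -4 / 3 5 -3]. Elementwise product with the kernel and sum: -3·1 + -4·-1 + 5·-2 + -3·1.

-12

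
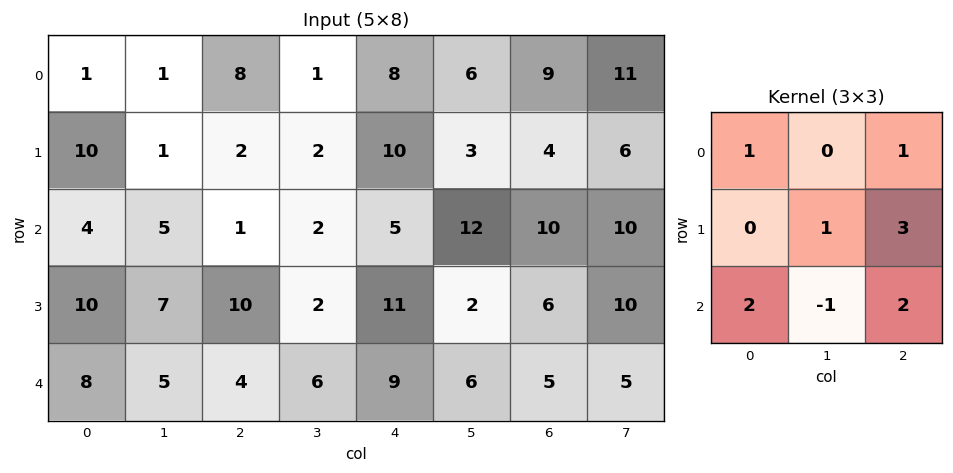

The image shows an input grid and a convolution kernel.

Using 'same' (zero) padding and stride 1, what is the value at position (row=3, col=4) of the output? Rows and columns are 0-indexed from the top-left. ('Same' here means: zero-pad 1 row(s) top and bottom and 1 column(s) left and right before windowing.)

The receptive field on the zero-padded input at this output position is [2 5 12 / 2 11 2 / 6 9 6]. Elementwise product with the kernel and sum: 2·1 + 12·1 + 11·1 + 2·3 + 6·2 + 9·-1 + 6·2.

46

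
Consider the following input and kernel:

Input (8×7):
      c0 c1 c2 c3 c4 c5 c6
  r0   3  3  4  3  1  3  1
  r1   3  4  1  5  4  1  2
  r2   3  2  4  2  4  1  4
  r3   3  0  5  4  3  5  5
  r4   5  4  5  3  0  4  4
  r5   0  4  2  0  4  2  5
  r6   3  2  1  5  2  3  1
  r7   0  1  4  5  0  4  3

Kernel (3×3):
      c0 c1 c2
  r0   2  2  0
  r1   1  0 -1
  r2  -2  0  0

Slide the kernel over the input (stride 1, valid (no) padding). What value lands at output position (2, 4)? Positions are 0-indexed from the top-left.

The receptive field on the input at this output position is [4 1 4 / 3 5 5 / 0 4 4]. Elementwise product with the kernel and sum: 4·2 + 1·2 + 3·1 + 5·-1 + 0·-2.

8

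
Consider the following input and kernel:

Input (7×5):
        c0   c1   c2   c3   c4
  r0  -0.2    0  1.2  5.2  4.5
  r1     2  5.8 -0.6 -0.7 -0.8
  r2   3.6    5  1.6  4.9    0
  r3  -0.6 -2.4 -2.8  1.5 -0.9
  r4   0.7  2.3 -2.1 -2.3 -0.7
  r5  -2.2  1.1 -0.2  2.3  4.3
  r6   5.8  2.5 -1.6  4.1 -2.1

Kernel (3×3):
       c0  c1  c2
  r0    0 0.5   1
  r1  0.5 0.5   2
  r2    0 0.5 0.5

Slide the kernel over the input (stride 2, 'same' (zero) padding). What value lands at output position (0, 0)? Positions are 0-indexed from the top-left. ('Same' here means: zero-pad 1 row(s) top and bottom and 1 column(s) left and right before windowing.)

3.8

The receptive field on the zero-padded input at this output position is [0 0 0 / 0 -0.2 0 / 0 2 5.8]. Elementwise product with the kernel and sum: 0·0.5 + 0·1 + 0·0.5 + -0.2·0.5 + 0·2 + 2·0.5 + 5.8·0.5.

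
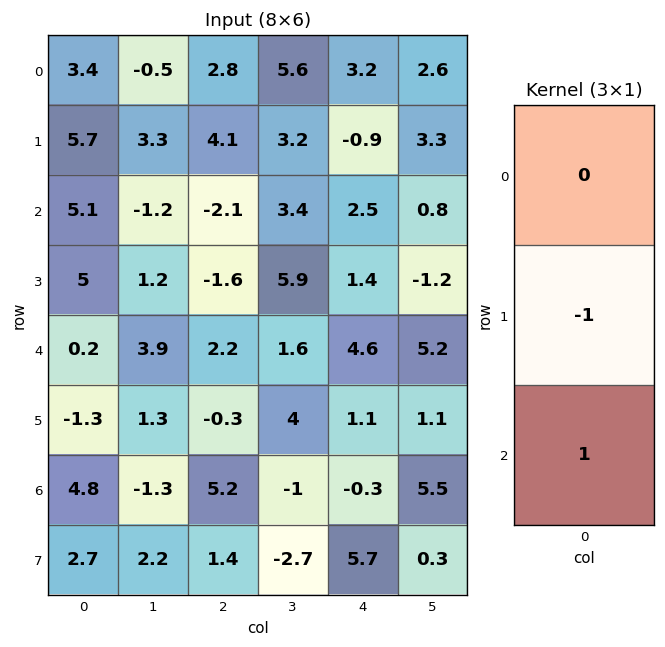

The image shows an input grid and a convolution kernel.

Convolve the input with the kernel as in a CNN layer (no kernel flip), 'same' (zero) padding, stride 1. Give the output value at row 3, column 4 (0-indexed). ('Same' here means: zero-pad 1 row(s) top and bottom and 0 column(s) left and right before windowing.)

The receptive field on the zero-padded input at this output position is [2.5 / 1.4 / 4.6]. Elementwise product with the kernel and sum: 1.4·-1 + 4.6·1.

3.2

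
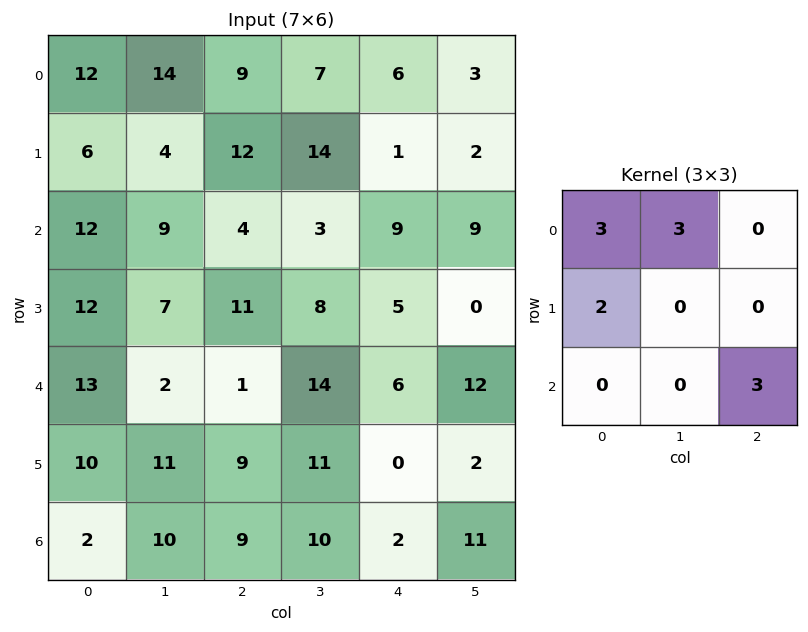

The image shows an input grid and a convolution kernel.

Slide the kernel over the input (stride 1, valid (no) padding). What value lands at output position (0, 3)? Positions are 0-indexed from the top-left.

The receptive field on the input at this output position is [7 6 3 / 14 1 2 / 3 9 9]. Elementwise product with the kernel and sum: 7·3 + 6·3 + 14·2 + 9·3.

94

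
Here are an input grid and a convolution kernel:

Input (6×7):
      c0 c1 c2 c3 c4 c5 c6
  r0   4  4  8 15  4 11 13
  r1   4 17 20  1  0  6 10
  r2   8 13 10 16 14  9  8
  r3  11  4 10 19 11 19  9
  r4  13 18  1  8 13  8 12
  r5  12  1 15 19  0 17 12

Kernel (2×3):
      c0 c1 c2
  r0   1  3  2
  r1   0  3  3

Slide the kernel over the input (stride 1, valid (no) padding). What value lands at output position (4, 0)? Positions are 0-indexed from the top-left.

117

The receptive field on the input at this output position is [13 18 1 / 12 1 15]. Elementwise product with the kernel and sum: 13·1 + 18·3 + 1·2 + 1·3 + 15·3.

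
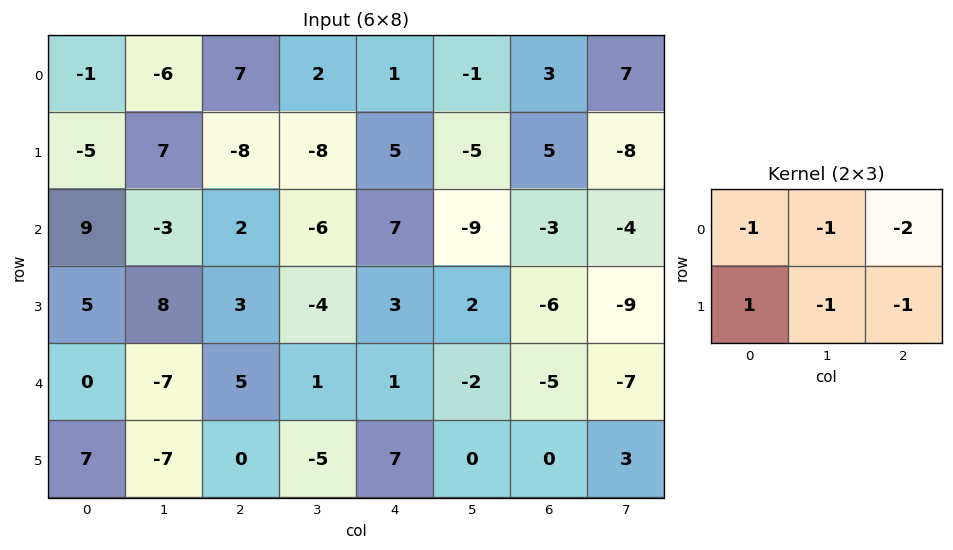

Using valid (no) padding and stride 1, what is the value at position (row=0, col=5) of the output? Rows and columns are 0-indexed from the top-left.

-18

The receptive field on the input at this output position is [-1 3 7 / -5 5 -8]. Elementwise product with the kernel and sum: -1·-1 + 3·-1 + 7·-2 + -5·1 + 5·-1 + -8·-1.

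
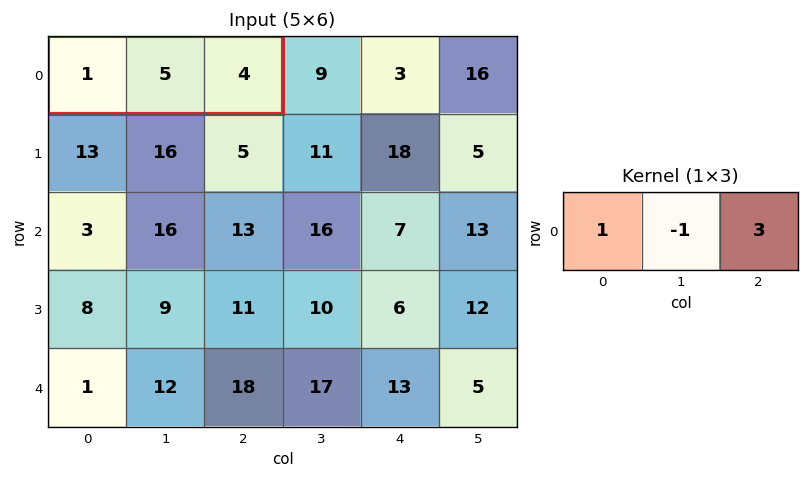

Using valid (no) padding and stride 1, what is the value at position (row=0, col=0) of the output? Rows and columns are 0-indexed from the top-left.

The receptive field on the input at this output position is [1 5 4]. Elementwise product with the kernel and sum: 1·1 + 5·-1 + 4·3.

8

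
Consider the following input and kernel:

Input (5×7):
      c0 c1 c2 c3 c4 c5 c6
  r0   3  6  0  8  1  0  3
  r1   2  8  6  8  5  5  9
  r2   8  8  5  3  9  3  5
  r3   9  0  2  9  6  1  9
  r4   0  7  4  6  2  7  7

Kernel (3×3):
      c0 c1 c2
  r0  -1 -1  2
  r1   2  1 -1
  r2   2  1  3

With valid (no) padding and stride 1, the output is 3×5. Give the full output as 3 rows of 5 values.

36 54 49 31 47
45 49 31 36 64
29 22 37 52 34

Output[0,0]: The receptive field on the input at this output position is [3 6 0 / 2 8 6 / 8 8 5]. Elementwise product with the kernel and sum: 3·-1 + 6·-1 + 0·2 + 2·2 + 8·1 + 6·-1 + 8·2 + 8·1 + 5·3.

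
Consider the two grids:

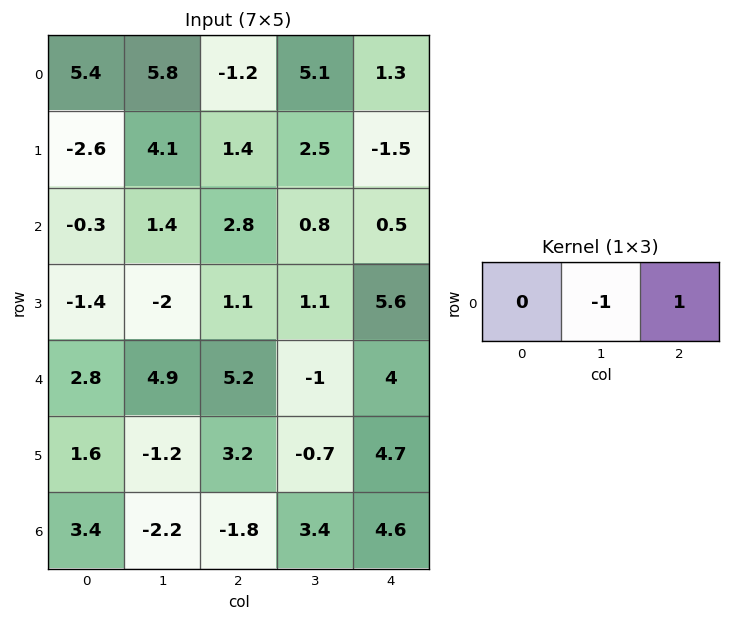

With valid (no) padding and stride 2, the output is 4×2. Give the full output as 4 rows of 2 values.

-7 -3.8
1.4 -0.3
0.3 5
0.4 1.2

Output[0,0]: The receptive field on the input at this output position is [5.4 5.8 -1.2]. Elementwise product with the kernel and sum: 5.8·-1 + -1.2·1.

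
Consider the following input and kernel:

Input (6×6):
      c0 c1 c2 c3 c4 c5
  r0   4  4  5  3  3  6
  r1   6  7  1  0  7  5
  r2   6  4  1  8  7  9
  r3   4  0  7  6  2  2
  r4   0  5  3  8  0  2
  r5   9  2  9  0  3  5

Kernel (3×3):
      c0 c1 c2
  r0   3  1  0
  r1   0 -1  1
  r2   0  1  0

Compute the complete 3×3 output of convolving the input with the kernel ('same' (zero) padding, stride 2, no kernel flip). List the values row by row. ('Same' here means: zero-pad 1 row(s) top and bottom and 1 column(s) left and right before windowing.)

Output[0,0]: The receptive field on the zero-padded input at this output position is [0 0 0 / 0 4 4 / 0 6 7]. Elementwise product with the kernel and sum: 0·3 + 0·1 + 4·-1 + 4·1 + 6·1.

6 -1 10
8 36 11
18 21 25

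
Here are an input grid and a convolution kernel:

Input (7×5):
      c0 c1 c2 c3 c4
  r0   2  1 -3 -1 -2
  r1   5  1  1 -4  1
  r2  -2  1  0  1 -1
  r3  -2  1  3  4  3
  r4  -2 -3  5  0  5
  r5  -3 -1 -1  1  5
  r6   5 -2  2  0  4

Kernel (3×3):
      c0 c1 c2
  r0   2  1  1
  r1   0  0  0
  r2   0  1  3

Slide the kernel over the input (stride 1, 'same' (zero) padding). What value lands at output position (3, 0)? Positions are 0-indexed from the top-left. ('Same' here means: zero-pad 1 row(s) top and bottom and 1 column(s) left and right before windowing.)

-12

The receptive field on the zero-padded input at this output position is [0 -2 1 / 0 -2 1 / 0 -2 -3]. Elementwise product with the kernel and sum: 0·2 + -2·1 + 1·1 + -2·1 + -3·3.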